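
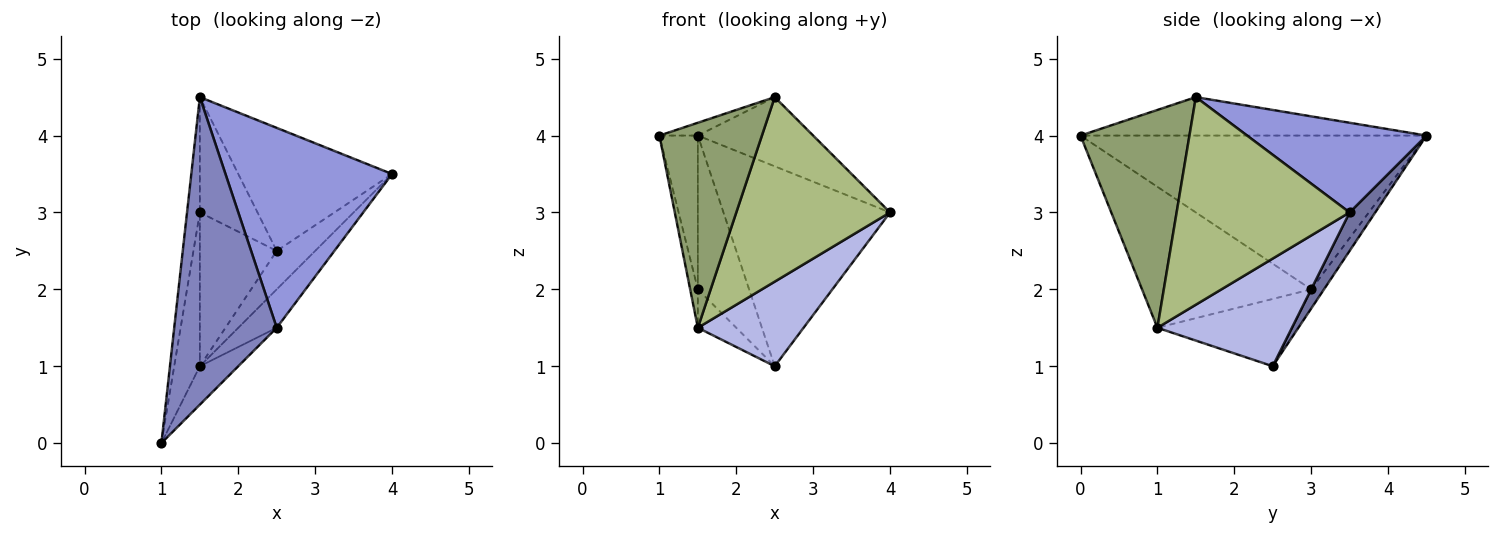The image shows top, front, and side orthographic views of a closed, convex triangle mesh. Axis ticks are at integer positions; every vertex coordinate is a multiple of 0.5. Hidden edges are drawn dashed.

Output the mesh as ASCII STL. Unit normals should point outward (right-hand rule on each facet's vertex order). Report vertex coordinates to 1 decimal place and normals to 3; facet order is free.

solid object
 facet normal 0.130 0.844 -0.520
  outer loop
   vertex 2.5 2.5 1.0
   vertex 1.5 4.5 4.0
   vertex 4.0 3.5 3.0
  endloop
 endfacet
 facet normal -0.351 0.039 0.936
  outer loop
   vertex 2.5 1.5 4.5
   vertex 1.5 4.5 4.0
   vertex 1.0 0.0 4.0
  endloop
 endfacet
 facet normal 0.454 0.292 0.842
  outer loop
   vertex 2.5 1.5 4.5
   vertex 4.0 3.5 3.0
   vertex 1.5 4.5 4.0
  endloop
 endfacet
 facet normal 0.757 -0.595 -0.270
  outer loop
   vertex 1.5 1.0 1.5
   vertex 2.5 2.5 1.0
   vertex 4.0 3.5 3.0
  endloop
 endfacet
 facet normal 0.722 -0.680 -0.127
  outer loop
   vertex 1.5 1.0 1.5
   vertex 2.5 1.5 4.5
   vertex 1.0 0.0 4.0
  endloop
 endfacet
 facet normal 0.740 -0.658 -0.137
  outer loop
   vertex 1.5 1.0 1.5
   vertex 4.0 3.5 3.0
   vertex 2.5 1.5 4.5
  endloop
 endfacet
 facet normal -0.196 0.784 -0.588
  outer loop
   vertex 1.5 3.0 2.0
   vertex 1.5 4.5 4.0
   vertex 2.5 2.5 1.0
  endloop
 endfacet
 facet normal -0.647 0.185 -0.740
  outer loop
   vertex 1.5 3.0 2.0
   vertex 2.5 2.5 1.0
   vertex 1.5 1.0 1.5
  endloop
 endfacet
 facet normal -0.990 0.110 -0.083
  outer loop
   vertex 1.5 3.0 2.0
   vertex 1.0 0.0 4.0
   vertex 1.5 4.5 4.0
  endloop
 endfacet
 facet normal -0.983 0.045 -0.179
  outer loop
   vertex 1.5 3.0 2.0
   vertex 1.5 1.0 1.5
   vertex 1.0 0.0 4.0
  endloop
 endfacet
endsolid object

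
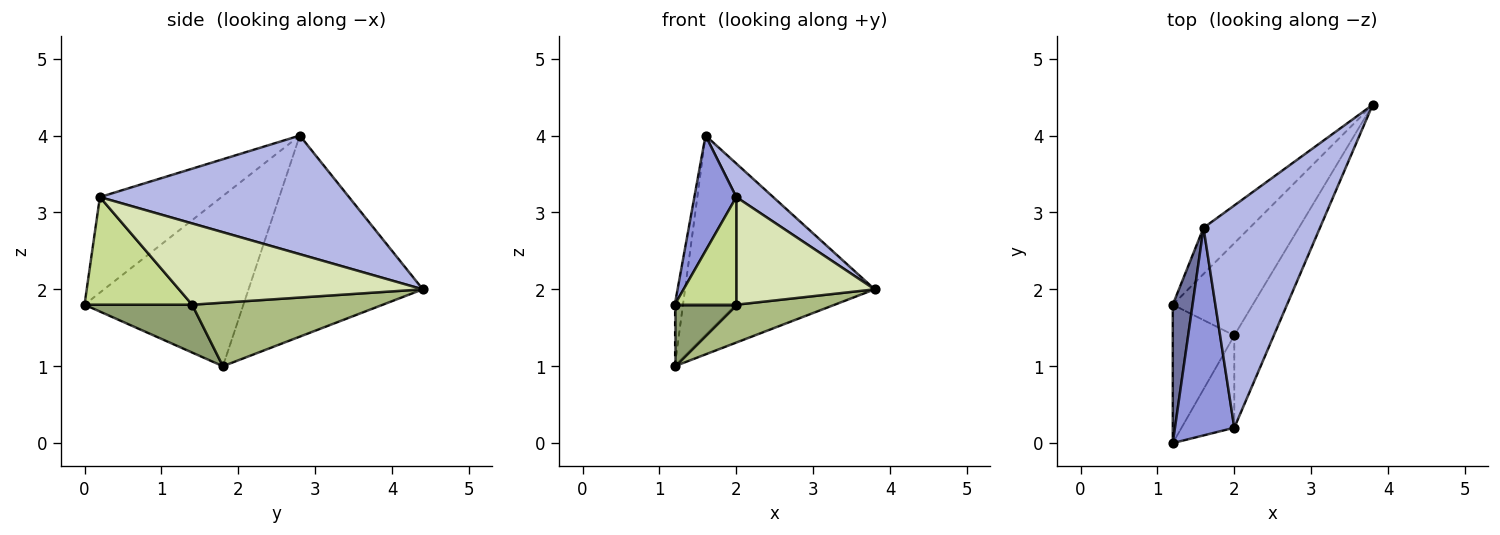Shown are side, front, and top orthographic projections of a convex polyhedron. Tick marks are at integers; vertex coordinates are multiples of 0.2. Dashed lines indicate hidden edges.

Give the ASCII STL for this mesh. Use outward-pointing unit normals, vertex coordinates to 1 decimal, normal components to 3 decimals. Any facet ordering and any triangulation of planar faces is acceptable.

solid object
 facet normal -0.992 0.051 0.115
  outer loop
   vertex 1.2 1.8 1.0
   vertex 1.2 0.0 1.8
   vertex 1.6 2.8 4.0
  endloop
 endfacet
 facet normal -0.669 0.728 -0.153
  outer loop
   vertex 1.2 1.8 1.0
   vertex 1.6 2.8 4.0
   vertex 3.8 4.4 2.0
  endloop
 endfacet
 facet normal -0.815 -0.281 0.506
  outer loop
   vertex 2.0 0.2 3.2
   vertex 1.6 2.8 4.0
   vertex 1.2 0.0 1.8
  endloop
 endfacet
 facet normal 0.710 -0.105 0.697
  outer loop
   vertex 2.0 0.2 3.2
   vertex 3.8 4.4 2.0
   vertex 1.6 2.8 4.0
  endloop
 endfacet
 facet normal 0.579 -0.331 -0.745
  outer loop
   vertex 2.0 1.4 1.8
   vertex 1.2 0.0 1.8
   vertex 1.2 1.8 1.0
  endloop
 endfacet
 facet normal 0.592 -0.306 -0.745
  outer loop
   vertex 2.0 1.4 1.8
   vertex 1.2 1.8 1.0
   vertex 3.8 4.4 2.0
  endloop
 endfacet
 facet normal 0.799 -0.457 -0.391
  outer loop
   vertex 2.0 1.4 1.8
   vertex 2.0 0.2 3.2
   vertex 1.2 0.0 1.8
  endloop
 endfacet
 facet normal 0.801 -0.455 -0.390
  outer loop
   vertex 2.0 1.4 1.8
   vertex 3.8 4.4 2.0
   vertex 2.0 0.2 3.2
  endloop
 endfacet
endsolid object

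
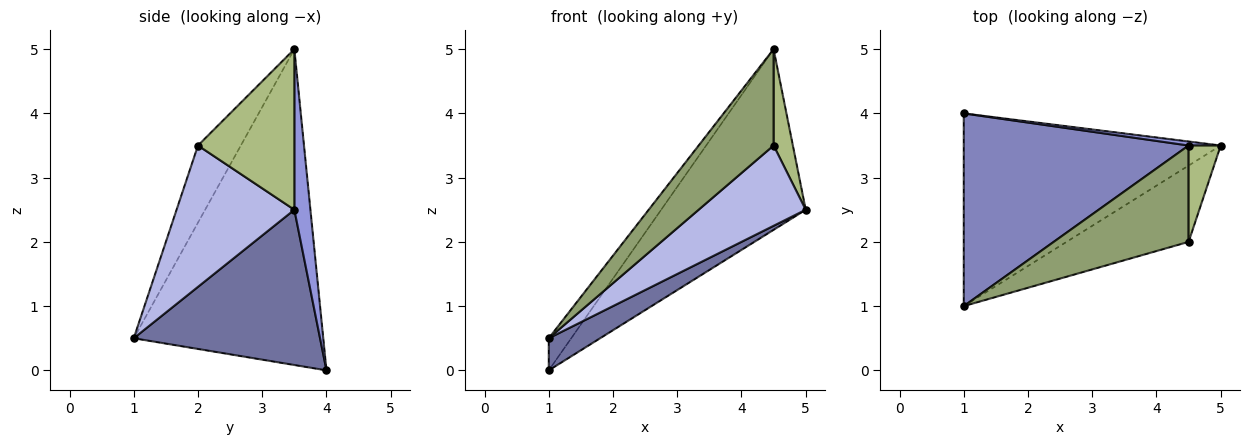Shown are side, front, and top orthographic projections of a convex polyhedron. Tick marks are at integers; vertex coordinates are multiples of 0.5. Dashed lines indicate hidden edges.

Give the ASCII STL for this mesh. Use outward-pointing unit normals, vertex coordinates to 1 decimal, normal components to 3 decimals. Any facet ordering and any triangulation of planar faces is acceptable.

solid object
 facet normal 0.512 -0.141 -0.847
  outer loop
   vertex 1.0 4.0 0.0
   vertex 5.0 3.5 2.5
   vertex 1.0 1.0 0.5
  endloop
 endfacet
 facet normal -0.811 0.096 0.577
  outer loop
   vertex 4.5 3.5 5.0
   vertex 1.0 4.0 0.0
   vertex 1.0 1.0 0.5
  endloop
 endfacet
 facet normal 0.110 0.994 0.022
  outer loop
   vertex 4.5 3.5 5.0
   vertex 5.0 3.5 2.5
   vertex 1.0 4.0 0.0
  endloop
 endfacet
 facet normal 0.624 -0.567 -0.538
  outer loop
   vertex 4.5 2.0 3.5
   vertex 1.0 1.0 0.5
   vertex 5.0 3.5 2.5
  endloop
 endfacet
 facet normal -0.375 -0.656 0.656
  outer loop
   vertex 4.5 2.0 3.5
   vertex 4.5 3.5 5.0
   vertex 1.0 1.0 0.5
  endloop
 endfacet
 facet normal 0.962 -0.192 0.192
  outer loop
   vertex 4.5 2.0 3.5
   vertex 5.0 3.5 2.5
   vertex 4.5 3.5 5.0
  endloop
 endfacet
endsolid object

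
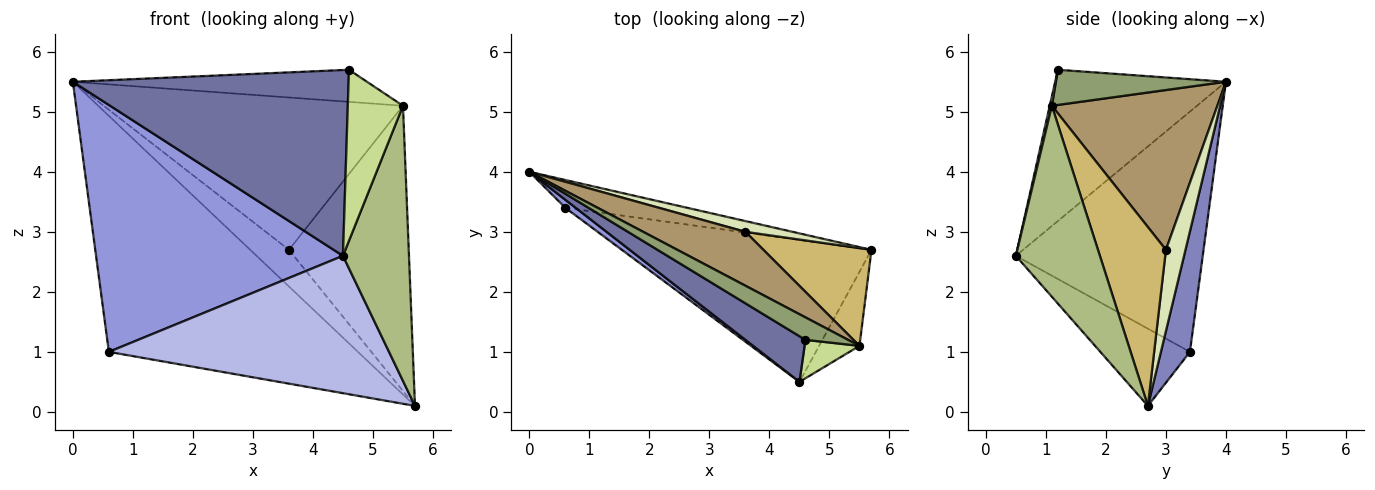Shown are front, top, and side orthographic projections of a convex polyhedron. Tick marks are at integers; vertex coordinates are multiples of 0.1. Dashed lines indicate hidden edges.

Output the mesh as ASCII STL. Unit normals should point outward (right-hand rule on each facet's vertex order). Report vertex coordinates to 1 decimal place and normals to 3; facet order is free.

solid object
 facet normal -0.515 -0.832 0.205
  outer loop
   vertex 4.6 1.2 5.7
   vertex 0.0 4.0 5.5
   vertex 4.5 0.5 2.6
  endloop
 endfacet
 facet normal 0.115 0.987 -0.116
  outer loop
   vertex 0.6 3.4 1.0
   vertex 0.0 4.0 5.5
   vertex 5.7 2.7 0.1
  endloop
 endfacet
 facet normal -0.603 -0.797 0.026
  outer loop
   vertex 0.6 3.4 1.0
   vertex 4.5 0.5 2.6
   vertex 0.0 4.0 5.5
  endloop
 endfacet
 facet normal -0.217 -0.679 -0.702
  outer loop
   vertex 0.6 3.4 1.0
   vertex 5.7 2.7 0.1
   vertex 4.5 0.5 2.6
  endloop
 endfacet
 facet normal 0.428 0.740 0.519
  outer loop
   vertex 5.5 1.1 5.1
   vertex 0.0 4.0 5.5
   vertex 4.6 1.2 5.7
  endloop
 endfacet
 facet normal 0.776 -0.609 -0.164
  outer loop
   vertex 5.5 1.1 5.1
   vertex 4.5 0.5 2.6
   vertex 5.7 2.7 0.1
  endloop
 endfacet
 facet normal 0.038 -0.975 0.219
  outer loop
   vertex 5.5 1.1 5.1
   vertex 4.6 1.2 5.7
   vertex 4.5 0.5 2.6
  endloop
 endfacet
 facet normal 0.437 0.863 0.253
  outer loop
   vertex 3.6 3.0 2.7
   vertex 5.7 2.7 0.1
   vertex 0.0 4.0 5.5
  endloop
 endfacet
 facet normal 0.462 0.836 0.296
  outer loop
   vertex 3.6 3.0 2.7
   vertex 0.0 4.0 5.5
   vertex 5.5 1.1 5.1
  endloop
 endfacet
 facet normal 0.473 0.834 0.286
  outer loop
   vertex 3.6 3.0 2.7
   vertex 5.5 1.1 5.1
   vertex 5.7 2.7 0.1
  endloop
 endfacet
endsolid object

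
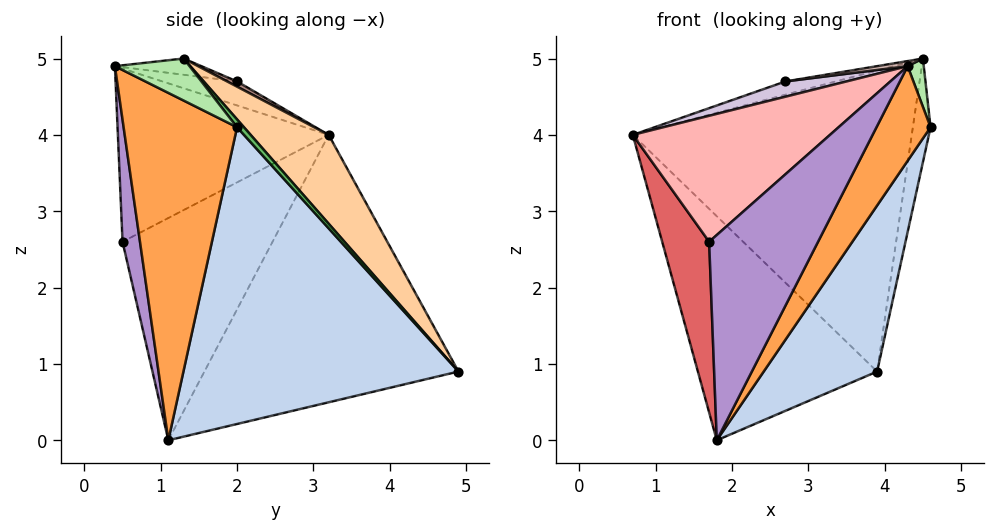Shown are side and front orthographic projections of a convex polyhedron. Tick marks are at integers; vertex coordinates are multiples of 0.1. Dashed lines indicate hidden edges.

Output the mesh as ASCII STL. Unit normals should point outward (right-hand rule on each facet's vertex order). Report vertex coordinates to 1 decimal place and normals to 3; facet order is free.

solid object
 facet normal -0.723 0.510 -0.466
  outer loop
   vertex 1.8 1.1 0.0
   vertex 0.7 3.2 4.0
   vertex 3.9 4.9 0.9
  endloop
 endfacet
 facet normal 0.811 -0.334 -0.480
  outer loop
   vertex 1.8 1.1 0.0
   vertex 3.9 4.9 0.9
   vertex 4.6 2.0 4.1
  endloop
 endfacet
 facet normal 0.800 -0.381 -0.463
  outer loop
   vertex 4.3 0.4 4.9
   vertex 1.8 1.1 0.0
   vertex 4.6 2.0 4.1
  endloop
 endfacet
 facet normal 0.210 0.750 0.628
  outer loop
   vertex 4.5 1.3 5.0
   vertex 3.9 4.9 0.9
   vertex 0.7 3.2 4.0
  endloop
 endfacet
 facet normal 0.288 0.740 0.608
  outer loop
   vertex 4.5 1.3 5.0
   vertex 4.6 2.0 4.1
   vertex 3.9 4.9 0.9
  endloop
 endfacet
 facet normal 0.976 -0.211 -0.055
  outer loop
   vertex 4.5 1.3 5.0
   vertex 4.3 0.4 4.9
   vertex 4.6 2.0 4.1
  endloop
 endfacet
 facet normal -0.949 -0.297 -0.105
  outer loop
   vertex 1.7 0.5 2.6
   vertex 0.7 3.2 4.0
   vertex 1.8 1.1 0.0
  endloop
 endfacet
 facet normal -0.571 -0.535 0.623
  outer loop
   vertex 1.7 0.5 2.6
   vertex 4.3 0.4 4.9
   vertex 0.7 3.2 4.0
  endloop
 endfacet
 facet normal 0.154 -0.964 -0.217
  outer loop
   vertex 1.7 0.5 2.6
   vertex 1.8 1.1 0.0
   vertex 4.3 0.4 4.9
  endloop
 endfacet
 facet normal -0.514 -0.421 0.748
  outer loop
   vertex 2.7 2.0 4.7
   vertex 0.7 3.2 4.0
   vertex 4.3 0.4 4.9
  endloop
 endfacet
 facet normal 0.128 0.650 0.749
  outer loop
   vertex 2.7 2.0 4.7
   vertex 4.5 1.3 5.0
   vertex 0.7 3.2 4.0
  endloop
 endfacet
 facet normal -0.189 -0.067 0.980
  outer loop
   vertex 2.7 2.0 4.7
   vertex 4.3 0.4 4.9
   vertex 4.5 1.3 5.0
  endloop
 endfacet
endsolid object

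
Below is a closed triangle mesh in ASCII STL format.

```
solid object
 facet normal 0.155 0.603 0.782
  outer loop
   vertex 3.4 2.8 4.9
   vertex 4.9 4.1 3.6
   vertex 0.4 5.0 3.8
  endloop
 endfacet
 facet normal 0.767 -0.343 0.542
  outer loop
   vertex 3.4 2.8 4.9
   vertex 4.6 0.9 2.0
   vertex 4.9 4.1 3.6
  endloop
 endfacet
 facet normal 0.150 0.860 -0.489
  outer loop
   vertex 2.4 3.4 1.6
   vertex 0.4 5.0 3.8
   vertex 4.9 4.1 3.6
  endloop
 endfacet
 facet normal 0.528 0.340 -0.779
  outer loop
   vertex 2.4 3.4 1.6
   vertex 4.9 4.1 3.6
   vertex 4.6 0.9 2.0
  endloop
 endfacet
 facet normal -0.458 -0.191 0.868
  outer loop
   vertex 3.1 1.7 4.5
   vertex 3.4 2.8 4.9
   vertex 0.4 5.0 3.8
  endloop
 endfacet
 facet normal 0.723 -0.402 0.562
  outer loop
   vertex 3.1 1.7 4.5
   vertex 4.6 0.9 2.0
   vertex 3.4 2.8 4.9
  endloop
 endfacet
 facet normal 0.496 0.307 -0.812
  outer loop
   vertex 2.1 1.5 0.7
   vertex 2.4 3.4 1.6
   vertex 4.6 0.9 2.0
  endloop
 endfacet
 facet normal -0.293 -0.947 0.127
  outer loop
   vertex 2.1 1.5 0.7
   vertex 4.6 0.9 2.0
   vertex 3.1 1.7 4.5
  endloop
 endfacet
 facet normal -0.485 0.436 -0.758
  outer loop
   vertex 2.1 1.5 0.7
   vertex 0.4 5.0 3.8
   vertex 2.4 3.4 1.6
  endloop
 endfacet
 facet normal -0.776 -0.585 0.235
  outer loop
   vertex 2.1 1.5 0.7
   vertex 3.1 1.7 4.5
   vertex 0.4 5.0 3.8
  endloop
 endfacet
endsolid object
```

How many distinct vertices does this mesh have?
7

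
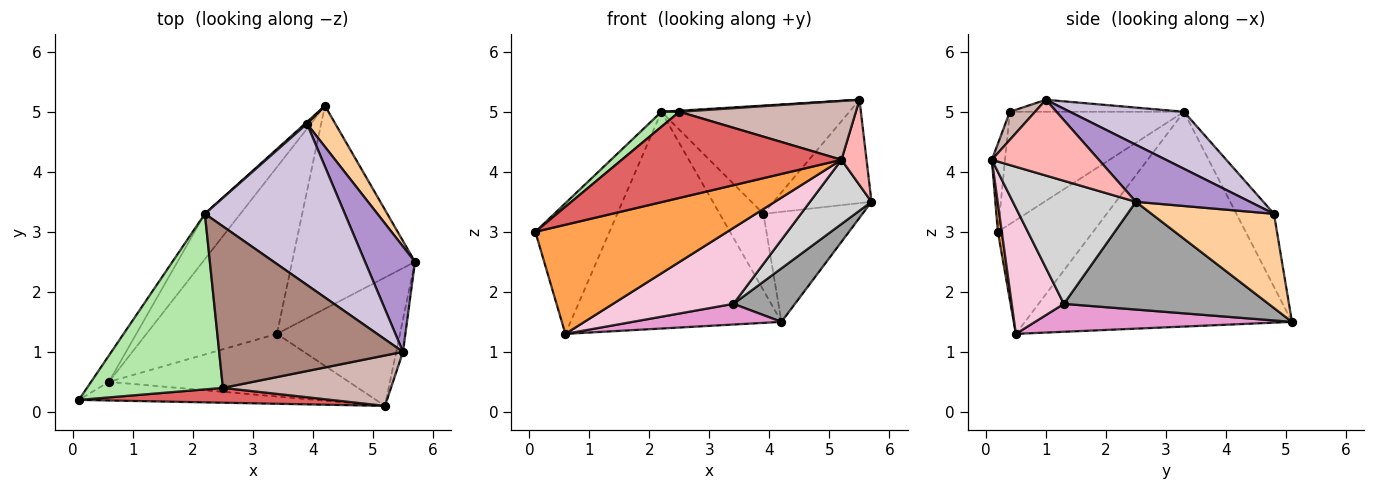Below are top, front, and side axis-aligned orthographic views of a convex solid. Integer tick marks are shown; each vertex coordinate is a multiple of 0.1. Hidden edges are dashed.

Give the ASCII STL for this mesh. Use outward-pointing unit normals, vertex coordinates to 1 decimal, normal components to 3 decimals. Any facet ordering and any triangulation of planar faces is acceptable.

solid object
 facet normal -0.783 0.610 -0.123
  outer loop
   vertex 2.2 3.3 5.0
   vertex 0.6 0.5 1.3
   vertex 0.1 0.2 3.0
  endloop
 endfacet
 facet normal -0.778 0.615 -0.129
  outer loop
   vertex 2.2 3.3 5.0
   vertex 4.2 5.1 1.5
   vertex 0.6 0.5 1.3
  endloop
 endfacet
 facet normal 0.020 -0.986 -0.168
  outer loop
   vertex 5.2 0.1 4.2
   vertex 0.1 0.2 3.0
   vertex 0.6 0.5 1.3
  endloop
 endfacet
 facet normal 0.757 0.612 0.228
  outer loop
   vertex 3.9 4.8 3.3
   vertex 5.7 2.5 3.5
   vertex 4.2 5.1 1.5
  endloop
 endfacet
 facet normal -0.651 0.759 0.018
  outer loop
   vertex 3.9 4.8 3.3
   vertex 4.2 5.1 1.5
   vertex 2.2 3.3 5.0
  endloop
 endfacet
 facet normal -0.636 -0.066 0.769
  outer loop
   vertex 2.5 0.4 5.0
   vertex 2.2 3.3 5.0
   vertex 0.1 0.2 3.0
  endloop
 endfacet
 facet normal -0.059 -0.984 0.169
  outer loop
   vertex 2.5 0.4 5.0
   vertex 0.1 0.2 3.0
   vertex 5.2 0.1 4.2
  endloop
 endfacet
 facet normal 0.970 -0.227 -0.086
  outer loop
   vertex 5.5 1.0 5.2
   vertex 5.2 0.1 4.2
   vertex 5.7 2.5 3.5
  endloop
 endfacet
 facet normal 0.632 0.543 0.553
  outer loop
   vertex 5.5 1.0 5.2
   vertex 5.7 2.5 3.5
   vertex 3.9 4.8 3.3
  endloop
 endfacet
 facet normal 0.320 0.528 0.786
  outer loop
   vertex 5.5 1.0 5.2
   vertex 3.9 4.8 3.3
   vertex 2.2 3.3 5.0
  endloop
 endfacet
 facet normal -0.065 -0.007 0.998
  outer loop
   vertex 5.5 1.0 5.2
   vertex 2.2 3.3 5.0
   vertex 2.5 0.4 5.0
  endloop
 endfacet
 facet normal 0.108 -0.755 0.647
  outer loop
   vertex 5.5 1.0 5.2
   vertex 2.5 0.4 5.0
   vertex 5.2 0.1 4.2
  endloop
 endfacet
 facet normal 0.208 -0.120 -0.971
  outer loop
   vertex 3.4 1.3 1.8
   vertex 0.6 0.5 1.3
   vertex 4.2 5.1 1.5
  endloop
 endfacet
 facet normal 0.317 -0.732 -0.603
  outer loop
   vertex 3.4 1.3 1.8
   vertex 5.2 0.1 4.2
   vertex 0.6 0.5 1.3
  endloop
 endfacet
 facet normal 0.647 -0.194 -0.738
  outer loop
   vertex 3.4 1.3 1.8
   vertex 4.2 5.1 1.5
   vertex 5.7 2.5 3.5
  endloop
 endfacet
 facet normal 0.667 -0.333 -0.667
  outer loop
   vertex 3.4 1.3 1.8
   vertex 5.7 2.5 3.5
   vertex 5.2 0.1 4.2
  endloop
 endfacet
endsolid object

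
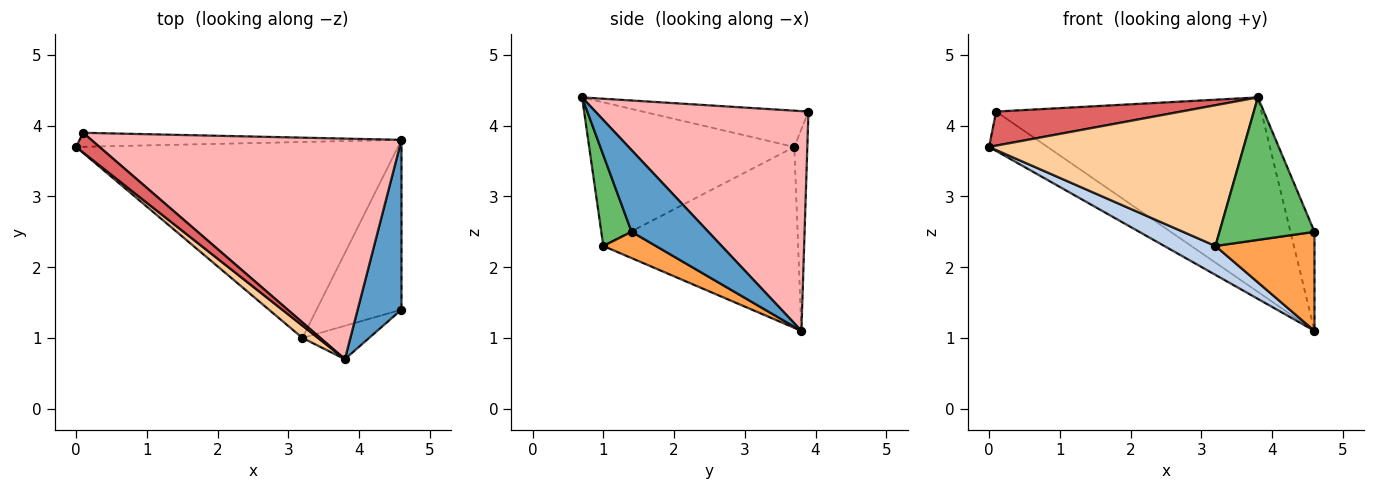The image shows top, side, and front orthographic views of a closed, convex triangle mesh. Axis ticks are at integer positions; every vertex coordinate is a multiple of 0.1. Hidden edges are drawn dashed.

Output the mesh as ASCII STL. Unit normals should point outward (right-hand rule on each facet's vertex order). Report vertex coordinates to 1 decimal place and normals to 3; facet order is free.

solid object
 facet normal 0.850 0.266 0.456
  outer loop
   vertex 3.8 0.7 4.4
   vertex 4.6 1.4 2.5
   vertex 4.6 3.8 1.1
  endloop
 endfacet
 facet normal -0.486 -0.128 -0.865
  outer loop
   vertex 3.2 1.0 2.3
   vertex 0.0 3.7 3.7
   vertex 4.6 3.8 1.1
  endloop
 endfacet
 facet normal 0.258 -0.487 -0.834
  outer loop
   vertex 3.2 1.0 2.3
   vertex 4.6 3.8 1.1
   vertex 4.6 1.4 2.5
  endloop
 endfacet
 facet normal -0.626 -0.777 0.068
  outer loop
   vertex 3.2 1.0 2.3
   vertex 3.8 0.7 4.4
   vertex 0.0 3.7 3.7
  endloop
 endfacet
 facet normal 0.297 -0.930 -0.218
  outer loop
   vertex 3.2 1.0 2.3
   vertex 4.6 1.4 2.5
   vertex 3.8 0.7 4.4
  endloop
 endfacet
 facet normal -0.205 0.922 -0.328
  outer loop
   vertex 0.1 3.9 4.2
   vertex 4.6 3.8 1.1
   vertex 0.0 3.7 3.7
  endloop
 endfacet
 facet normal -0.613 -0.684 0.396
  outer loop
   vertex 0.1 3.9 4.2
   vertex 0.0 3.7 3.7
   vertex 3.8 0.7 4.4
  endloop
 endfacet
 facet normal 0.469 0.584 0.662
  outer loop
   vertex 0.1 3.9 4.2
   vertex 3.8 0.7 4.4
   vertex 4.6 3.8 1.1
  endloop
 endfacet
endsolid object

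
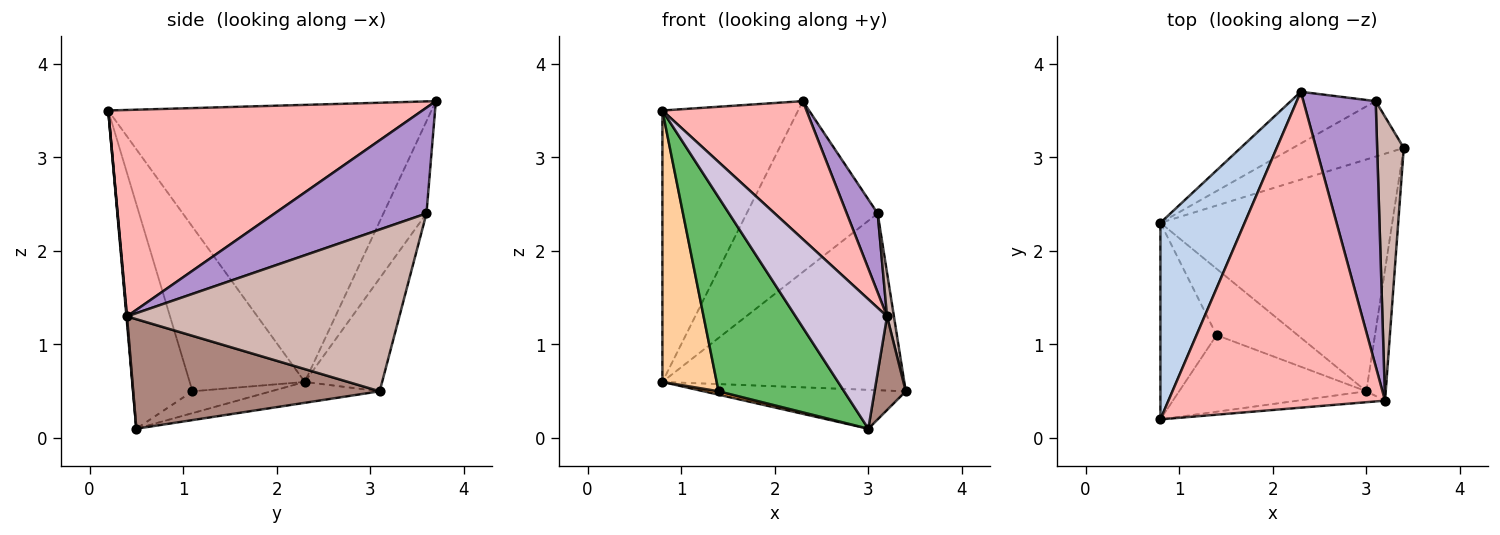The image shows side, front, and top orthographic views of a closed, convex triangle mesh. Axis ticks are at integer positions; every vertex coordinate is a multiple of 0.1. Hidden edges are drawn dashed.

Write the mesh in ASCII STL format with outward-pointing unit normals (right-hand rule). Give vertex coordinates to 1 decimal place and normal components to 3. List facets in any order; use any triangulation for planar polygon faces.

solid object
 facet normal -0.088 0.165 -0.982
  outer loop
   vertex 3.0 0.5 0.1
   vertex 0.8 2.3 0.6
   vertex 3.4 3.1 0.5
  endloop
 endfacet
 facet normal -0.888 0.373 0.270
  outer loop
   vertex 2.3 3.7 3.6
   vertex 0.8 2.3 0.6
   vertex 0.8 0.2 3.5
  endloop
 endfacet
 facet normal -0.260 -0.049 -0.964
  outer loop
   vertex 1.4 1.1 0.5
   vertex 0.8 2.3 0.6
   vertex 3.0 0.5 0.1
  endloop
 endfacet
 facet normal -0.864 -0.408 -0.295
  outer loop
   vertex 1.4 1.1 0.5
   vertex 0.8 0.2 3.5
   vertex 0.8 2.3 0.6
  endloop
 endfacet
 facet normal -0.403 -0.851 -0.336
  outer loop
   vertex 1.4 1.1 0.5
   vertex 3.0 0.5 0.1
   vertex 0.8 0.2 3.5
  endloop
 endfacet
 facet normal -0.292 0.913 -0.286
  outer loop
   vertex 3.1 3.6 2.4
   vertex 3.4 3.1 0.5
   vertex 0.8 2.3 0.6
  endloop
 endfacet
 facet normal -0.300 0.913 -0.276
  outer loop
   vertex 3.1 3.6 2.4
   vertex 0.8 2.3 0.6
   vertex 2.3 3.7 3.6
  endloop
 endfacet
 facet normal 0.658 -0.302 0.690
  outer loop
   vertex 3.2 0.4 1.3
   vertex 2.3 3.7 3.6
   vertex 0.8 0.2 3.5
  endloop
 endfacet
 facet normal 0.814 -0.166 0.557
  outer loop
   vertex 3.2 0.4 1.3
   vertex 3.1 3.6 2.4
   vertex 2.3 3.7 3.6
  endloop
 endfacet
 facet normal 0.006 -0.996 -0.084
  outer loop
   vertex 3.2 0.4 1.3
   vertex 0.8 0.2 3.5
   vertex 3.0 0.5 0.1
  endloop
 endfacet
 facet normal 0.977 -0.124 -0.173
  outer loop
   vertex 3.2 0.4 1.3
   vertex 3.0 0.5 0.1
   vertex 3.4 3.1 0.5
  endloop
 endfacet
 facet normal 0.986 -0.025 0.162
  outer loop
   vertex 3.2 0.4 1.3
   vertex 3.4 3.1 0.5
   vertex 3.1 3.6 2.4
  endloop
 endfacet
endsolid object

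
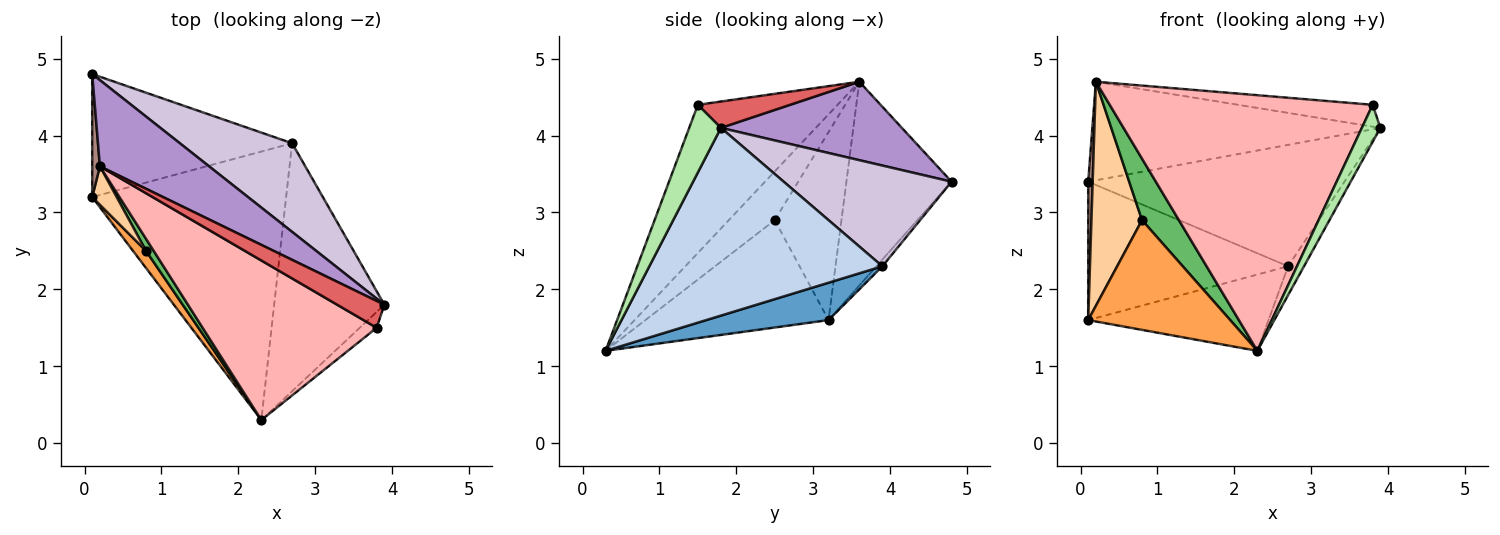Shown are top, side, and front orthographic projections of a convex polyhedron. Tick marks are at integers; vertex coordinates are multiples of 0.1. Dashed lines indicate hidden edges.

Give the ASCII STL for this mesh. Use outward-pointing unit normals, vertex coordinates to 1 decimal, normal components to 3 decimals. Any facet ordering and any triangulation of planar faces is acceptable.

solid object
 facet normal 0.182 0.269 -0.946
  outer loop
   vertex 2.7 3.9 2.3
   vertex 2.3 0.3 1.2
   vertex 0.1 3.2 1.6
  endloop
 endfacet
 facet normal 0.861 0.059 -0.505
  outer loop
   vertex 2.7 3.9 2.3
   vertex 3.9 1.8 4.1
   vertex 2.3 0.3 1.2
  endloop
 endfacet
 facet normal -0.787 -0.610 0.095
  outer loop
   vertex 0.8 2.5 2.9
   vertex 0.1 3.2 1.6
   vertex 2.3 0.3 1.2
  endloop
 endfacet
 facet normal -0.793 -0.601 0.103
  outer loop
   vertex 0.8 2.5 2.9
   vertex 0.2 3.6 4.7
   vertex 0.1 3.2 1.6
  endloop
 endfacet
 facet normal -0.774 -0.622 0.122
  outer loop
   vertex 0.8 2.5 2.9
   vertex 2.3 0.3 1.2
   vertex 0.2 3.6 4.7
  endloop
 endfacet
 facet normal 0.844 -0.493 -0.211
  outer loop
   vertex 3.8 1.5 4.4
   vertex 2.3 0.3 1.2
   vertex 3.9 1.8 4.1
  endloop
 endfacet
 facet normal 0.397 0.579 0.712
  outer loop
   vertex 3.8 1.5 4.4
   vertex 3.9 1.8 4.1
   vertex 0.2 3.6 4.7
  endloop
 endfacet
 facet normal -0.411 -0.773 0.483
  outer loop
   vertex 3.8 1.5 4.4
   vertex 0.2 3.6 4.7
   vertex 2.3 0.3 1.2
  endloop
 endfacet
 facet normal 0.428 0.680 0.595
  outer loop
   vertex 0.1 4.8 3.4
   vertex 0.2 3.6 4.7
   vertex 3.9 1.8 4.1
  endloop
 endfacet
 facet normal 0.468 0.714 0.521
  outer loop
   vertex 0.1 4.8 3.4
   vertex 3.9 1.8 4.1
   vertex 2.7 3.9 2.3
  endloop
 endfacet
 facet normal -0.998 -0.042 0.038
  outer loop
   vertex 0.1 4.8 3.4
   vertex 0.1 3.2 1.6
   vertex 0.2 3.6 4.7
  endloop
 endfacet
 facet normal -0.022 0.747 -0.664
  outer loop
   vertex 0.1 4.8 3.4
   vertex 2.7 3.9 2.3
   vertex 0.1 3.2 1.6
  endloop
 endfacet
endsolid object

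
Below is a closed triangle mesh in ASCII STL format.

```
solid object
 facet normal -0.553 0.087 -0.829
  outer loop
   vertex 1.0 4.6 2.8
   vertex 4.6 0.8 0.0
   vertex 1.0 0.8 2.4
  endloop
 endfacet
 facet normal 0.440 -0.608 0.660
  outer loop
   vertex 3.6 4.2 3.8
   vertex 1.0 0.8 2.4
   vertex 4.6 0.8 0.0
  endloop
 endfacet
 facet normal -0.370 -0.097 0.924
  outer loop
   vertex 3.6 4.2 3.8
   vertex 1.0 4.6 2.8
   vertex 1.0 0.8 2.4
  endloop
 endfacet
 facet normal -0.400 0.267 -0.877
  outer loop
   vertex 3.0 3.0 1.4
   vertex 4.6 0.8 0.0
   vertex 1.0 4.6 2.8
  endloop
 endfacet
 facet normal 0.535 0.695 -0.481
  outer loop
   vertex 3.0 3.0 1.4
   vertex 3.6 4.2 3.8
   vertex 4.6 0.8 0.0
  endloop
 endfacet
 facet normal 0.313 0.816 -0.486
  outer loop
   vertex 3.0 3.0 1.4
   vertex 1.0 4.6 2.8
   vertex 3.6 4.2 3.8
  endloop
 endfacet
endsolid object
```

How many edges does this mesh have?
9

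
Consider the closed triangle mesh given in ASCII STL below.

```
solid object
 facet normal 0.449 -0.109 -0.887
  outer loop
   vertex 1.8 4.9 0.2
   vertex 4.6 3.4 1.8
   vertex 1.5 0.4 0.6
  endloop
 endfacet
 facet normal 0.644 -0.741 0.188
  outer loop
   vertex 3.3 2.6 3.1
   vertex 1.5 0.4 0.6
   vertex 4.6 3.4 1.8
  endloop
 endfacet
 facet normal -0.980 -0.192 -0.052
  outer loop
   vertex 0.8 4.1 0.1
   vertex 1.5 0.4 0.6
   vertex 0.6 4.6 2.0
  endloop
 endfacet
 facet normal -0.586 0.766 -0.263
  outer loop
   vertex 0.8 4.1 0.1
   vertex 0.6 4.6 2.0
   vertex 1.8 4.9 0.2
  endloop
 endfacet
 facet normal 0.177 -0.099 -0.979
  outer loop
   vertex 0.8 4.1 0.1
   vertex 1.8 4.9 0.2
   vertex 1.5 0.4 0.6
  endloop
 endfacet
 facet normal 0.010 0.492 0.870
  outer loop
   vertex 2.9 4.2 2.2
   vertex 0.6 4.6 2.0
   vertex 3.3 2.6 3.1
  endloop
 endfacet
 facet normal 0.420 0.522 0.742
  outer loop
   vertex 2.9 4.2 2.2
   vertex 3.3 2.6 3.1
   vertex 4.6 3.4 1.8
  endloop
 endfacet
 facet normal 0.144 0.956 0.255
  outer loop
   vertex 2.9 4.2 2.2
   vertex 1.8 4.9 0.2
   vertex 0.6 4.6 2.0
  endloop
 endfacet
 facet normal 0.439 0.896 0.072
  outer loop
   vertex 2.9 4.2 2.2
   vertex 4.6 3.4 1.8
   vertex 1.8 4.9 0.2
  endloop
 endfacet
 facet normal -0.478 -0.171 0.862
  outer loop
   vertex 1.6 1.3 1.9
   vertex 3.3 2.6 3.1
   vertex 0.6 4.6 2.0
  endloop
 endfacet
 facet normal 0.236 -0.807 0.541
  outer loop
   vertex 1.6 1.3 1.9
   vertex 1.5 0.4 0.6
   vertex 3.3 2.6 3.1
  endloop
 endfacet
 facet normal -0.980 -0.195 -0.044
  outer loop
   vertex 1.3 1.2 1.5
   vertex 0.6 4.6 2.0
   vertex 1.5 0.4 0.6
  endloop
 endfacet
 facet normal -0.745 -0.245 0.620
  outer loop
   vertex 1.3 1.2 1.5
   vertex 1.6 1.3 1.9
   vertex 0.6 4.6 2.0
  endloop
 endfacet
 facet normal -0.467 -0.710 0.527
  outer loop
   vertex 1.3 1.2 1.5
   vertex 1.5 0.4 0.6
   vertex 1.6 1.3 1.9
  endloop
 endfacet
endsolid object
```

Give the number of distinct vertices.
9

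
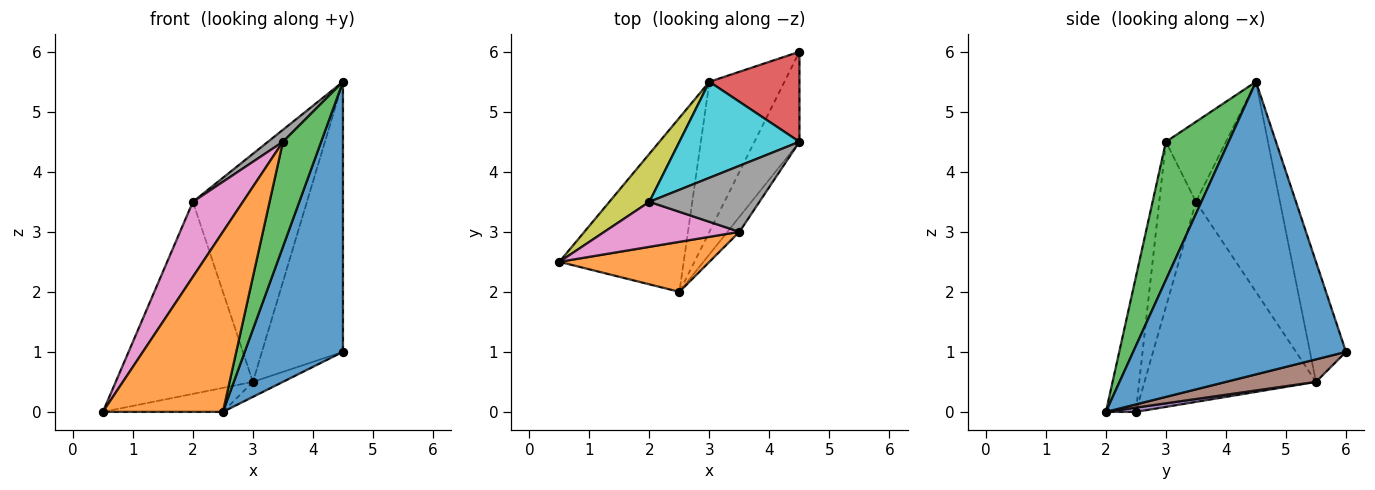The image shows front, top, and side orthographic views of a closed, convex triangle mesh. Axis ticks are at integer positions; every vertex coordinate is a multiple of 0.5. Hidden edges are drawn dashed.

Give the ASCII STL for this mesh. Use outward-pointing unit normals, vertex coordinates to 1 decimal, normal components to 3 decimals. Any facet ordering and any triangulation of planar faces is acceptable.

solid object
 facet normal 0.899 -0.415 -0.138
  outer loop
   vertex 4.5 6.0 1.0
   vertex 4.5 4.5 5.5
   vertex 2.5 2.0 0.0
  endloop
 endfacet
 facet normal -0.234 -0.937 0.260
  outer loop
   vertex 3.5 3.0 4.5
   vertex 0.5 2.5 0.0
   vertex 2.5 2.0 0.0
  endloop
 endfacet
 facet normal 0.852 -0.519 -0.074
  outer loop
   vertex 3.5 3.0 4.5
   vertex 2.5 2.0 0.0
   vertex 4.5 4.5 5.5
  endloop
 endfacet
 facet normal -0.389 0.874 0.291
  outer loop
   vertex 3.0 5.5 0.5
   vertex 4.5 4.5 5.5
   vertex 4.5 6.0 1.0
  endloop
 endfacet
 facet normal 0.034 0.137 -0.990
  outer loop
   vertex 3.0 5.5 0.5
   vertex 2.5 2.0 0.0
   vertex 0.5 2.5 0.0
  endloop
 endfacet
 facet normal 0.286 0.095 -0.953
  outer loop
   vertex 3.0 5.5 0.5
   vertex 4.5 6.0 1.0
   vertex 2.5 2.0 0.0
  endloop
 endfacet
 facet normal -0.532 -0.726 0.436
  outer loop
   vertex 2.0 3.5 3.5
   vertex 0.5 2.5 0.0
   vertex 3.5 3.0 4.5
  endloop
 endfacet
 facet normal -0.582 -0.145 0.800
  outer loop
   vertex 2.0 3.5 3.5
   vertex 3.5 3.0 4.5
   vertex 4.5 4.5 5.5
  endloop
 endfacet
 facet normal -0.772 0.617 0.154
  outer loop
   vertex 2.0 3.5 3.5
   vertex 3.0 5.5 0.5
   vertex 0.5 2.5 0.0
  endloop
 endfacet
 facet normal -0.562 0.762 0.321
  outer loop
   vertex 2.0 3.5 3.5
   vertex 4.5 4.5 5.5
   vertex 3.0 5.5 0.5
  endloop
 endfacet
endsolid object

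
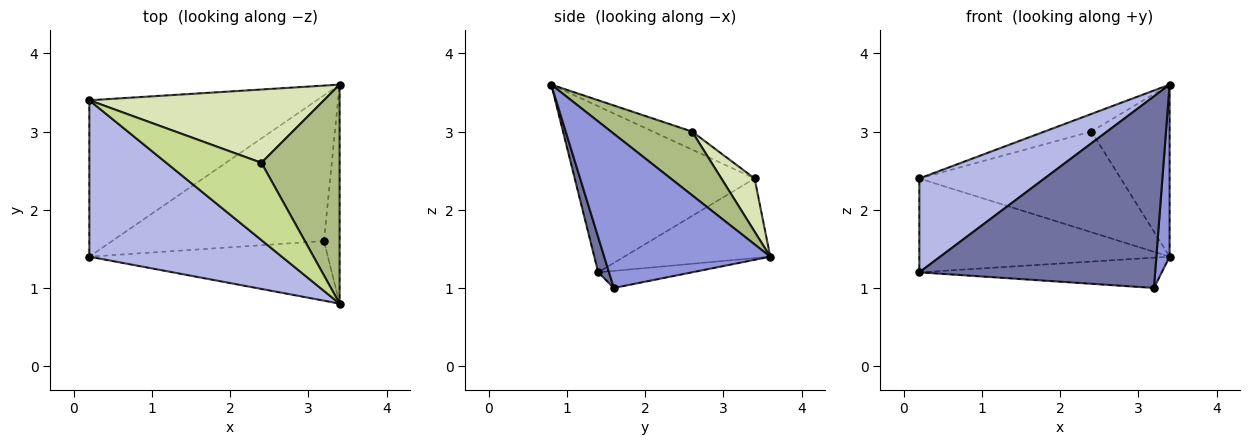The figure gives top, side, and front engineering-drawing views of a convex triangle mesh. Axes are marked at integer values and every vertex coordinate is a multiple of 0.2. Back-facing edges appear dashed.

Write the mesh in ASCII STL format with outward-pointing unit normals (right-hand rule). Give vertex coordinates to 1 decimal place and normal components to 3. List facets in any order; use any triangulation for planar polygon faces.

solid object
 facet normal 0.044 -0.954 -0.297
  outer loop
   vertex 3.2 1.6 1.0
   vertex 3.4 0.8 3.6
   vertex 0.2 1.4 1.2
  endloop
 endfacet
 facet normal -0.079 0.203 -0.976
  outer loop
   vertex 3.2 1.6 1.0
   vertex 0.2 1.4 1.2
   vertex 3.4 3.6 1.4
  endloop
 endfacet
 facet normal 0.992 -0.079 -0.101
  outer loop
   vertex 3.2 1.6 1.0
   vertex 3.4 3.6 1.4
   vertex 3.4 0.8 3.6
  endloop
 endfacet
 facet normal -0.595 -0.414 0.689
  outer loop
   vertex 0.2 3.4 2.4
   vertex 0.2 1.4 1.2
   vertex 3.4 0.8 3.6
  endloop
 endfacet
 facet normal -0.287 0.493 -0.821
  outer loop
   vertex 0.2 3.4 2.4
   vertex 3.4 3.6 1.4
   vertex 0.2 1.4 1.2
  endloop
 endfacet
 facet normal 0.539 0.520 0.662
  outer loop
   vertex 2.4 2.6 3.0
   vertex 3.4 0.8 3.6
   vertex 3.4 3.6 1.4
  endloop
 endfacet
 facet normal -0.182 0.218 0.959
  outer loop
   vertex 2.4 2.6 3.0
   vertex 0.2 3.4 2.4
   vertex 3.4 0.8 3.6
  endloop
 endfacet
 facet normal 0.132 0.801 0.583
  outer loop
   vertex 2.4 2.6 3.0
   vertex 3.4 3.6 1.4
   vertex 0.2 3.4 2.4
  endloop
 endfacet
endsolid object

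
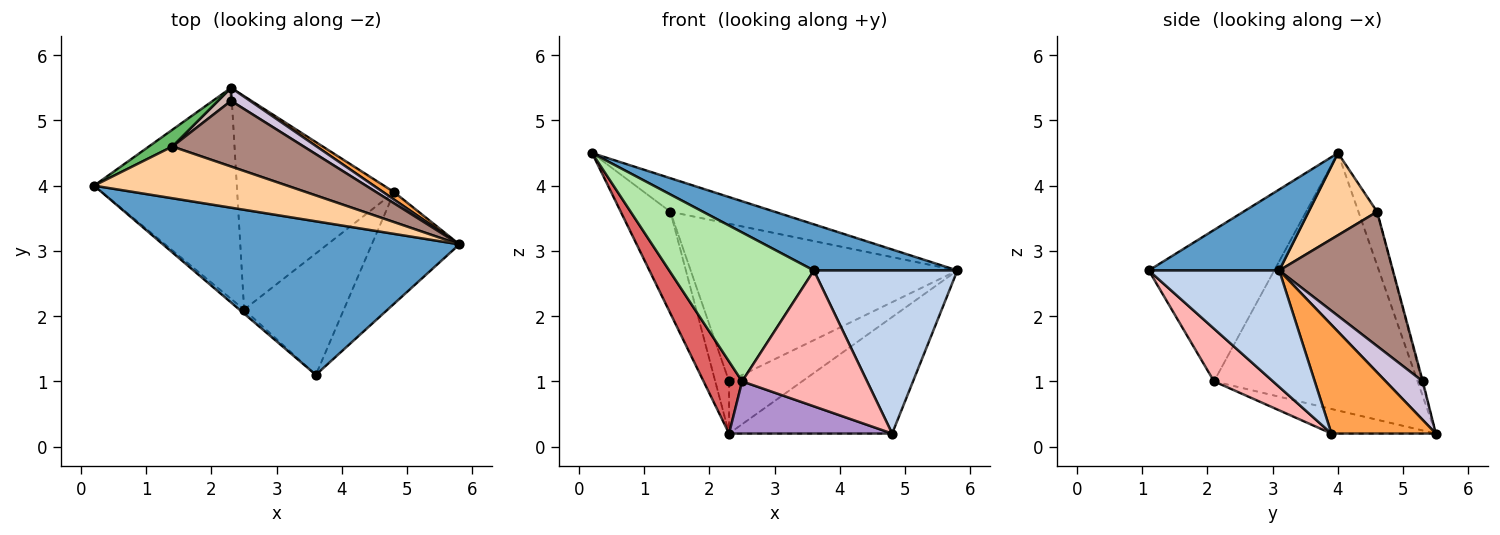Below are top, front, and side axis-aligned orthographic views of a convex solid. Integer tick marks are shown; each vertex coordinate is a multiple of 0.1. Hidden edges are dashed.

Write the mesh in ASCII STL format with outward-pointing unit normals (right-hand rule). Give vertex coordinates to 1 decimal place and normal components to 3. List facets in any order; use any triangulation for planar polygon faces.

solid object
 facet normal 0.253 -0.278 0.927
  outer loop
   vertex 3.6 1.1 2.7
   vertex 5.8 3.1 2.7
   vertex 0.2 4.0 4.5
  endloop
 endfacet
 facet normal 0.600 -0.660 -0.451
  outer loop
   vertex 4.8 3.9 0.2
   vertex 5.8 3.1 2.7
   vertex 3.6 1.1 2.7
  endloop
 endfacet
 facet normal 0.538 0.841 0.054
  outer loop
   vertex 4.8 3.9 0.2
   vertex 2.3 5.5 0.2
   vertex 5.8 3.1 2.7
  endloop
 endfacet
 facet normal 0.336 0.512 0.790
  outer loop
   vertex 1.4 4.6 3.6
   vertex 0.2 4.0 4.5
   vertex 5.8 3.1 2.7
  endloop
 endfacet
 facet normal -0.348 0.925 0.153
  outer loop
   vertex 1.4 4.6 3.6
   vertex 2.3 5.5 0.2
   vertex 0.2 4.0 4.5
  endloop
 endfacet
 facet normal -0.655 -0.755 -0.020
  outer loop
   vertex 2.5 2.1 1.0
   vertex 3.6 1.1 2.7
   vertex 0.2 4.0 4.5
  endloop
 endfacet
 facet normal -0.863 -0.163 -0.478
  outer loop
   vertex 2.5 2.1 1.0
   vertex 0.2 4.0 4.5
   vertex 2.3 5.5 0.2
  endloop
 endfacet
 facet normal 0.332 -0.703 -0.629
  outer loop
   vertex 2.5 2.1 1.0
   vertex 4.8 3.9 0.2
   vertex 3.6 1.1 2.7
  endloop
 endfacet
 facet normal -0.150 -0.235 -0.960
  outer loop
   vertex 2.5 2.1 1.0
   vertex 2.3 5.5 0.2
   vertex 4.8 3.9 0.2
  endloop
 endfacet
 facet normal 0.441 0.870 0.218
  outer loop
   vertex 2.3 5.3 1.0
   vertex 5.8 3.1 2.7
   vertex 2.3 5.5 0.2
  endloop
 endfacet
 facet normal 0.366 0.859 0.358
  outer loop
   vertex 2.3 5.3 1.0
   vertex 1.4 4.6 3.6
   vertex 5.8 3.1 2.7
  endloop
 endfacet
 facet normal -0.054 0.969 0.242
  outer loop
   vertex 2.3 5.3 1.0
   vertex 2.3 5.5 0.2
   vertex 1.4 4.6 3.6
  endloop
 endfacet
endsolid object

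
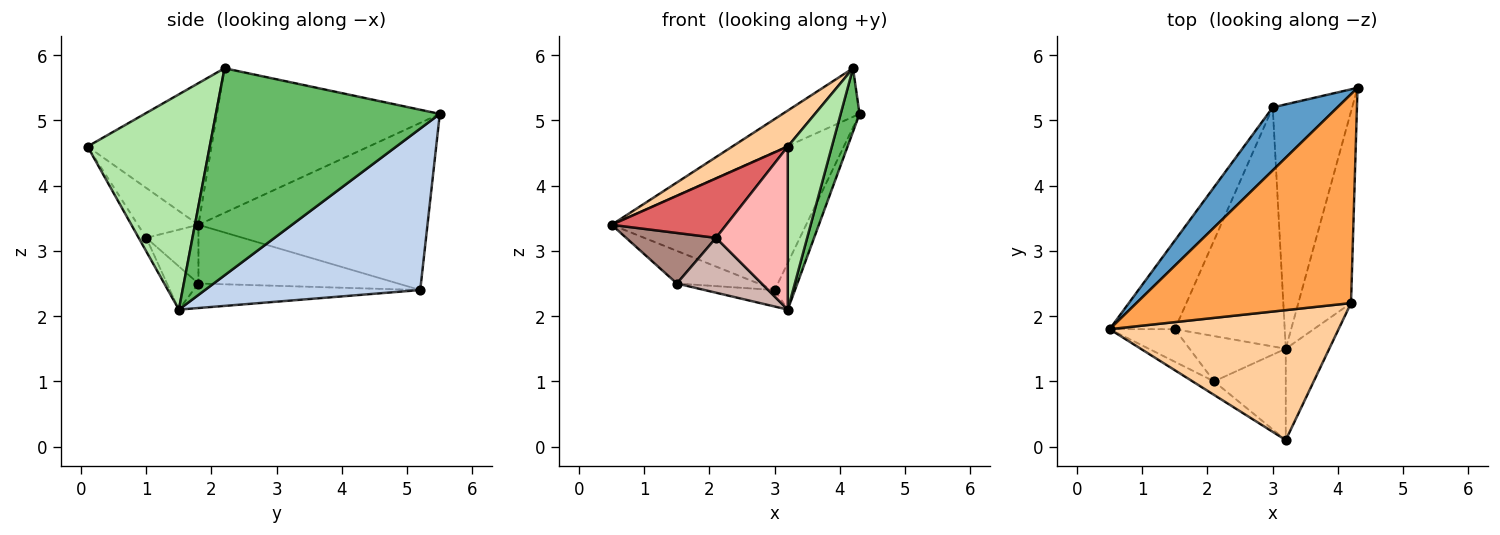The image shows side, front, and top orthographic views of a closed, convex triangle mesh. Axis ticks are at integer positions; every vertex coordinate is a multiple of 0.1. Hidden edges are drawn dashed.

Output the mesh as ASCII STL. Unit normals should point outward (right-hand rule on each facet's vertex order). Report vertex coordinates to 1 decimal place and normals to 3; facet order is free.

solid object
 facet normal -0.731 0.621 0.283
  outer loop
   vertex 3.0 5.2 2.4
   vertex 0.5 1.8 3.4
   vertex 4.3 5.5 5.1
  endloop
 endfacet
 facet normal 0.894 0.084 -0.440
  outer loop
   vertex 3.0 5.2 2.4
   vertex 4.3 5.5 5.1
   vertex 3.2 1.5 2.1
  endloop
 endfacet
 facet normal -0.549 0.189 0.814
  outer loop
   vertex 4.2 2.2 5.8
   vertex 4.3 5.5 5.1
   vertex 0.5 1.8 3.4
  endloop
 endfacet
 facet normal -0.512 -0.229 0.828
  outer loop
   vertex 4.2 2.2 5.8
   vertex 0.5 1.8 3.4
   vertex 3.2 0.1 4.6
  endloop
 endfacet
 facet normal 0.966 -0.081 -0.246
  outer loop
   vertex 4.2 2.2 5.8
   vertex 3.2 1.5 2.1
   vertex 4.3 5.5 5.1
  endloop
 endfacet
 facet normal 0.924 -0.333 -0.187
  outer loop
   vertex 4.2 2.2 5.8
   vertex 3.2 0.1 4.6
   vertex 3.2 1.5 2.1
  endloop
 endfacet
 facet normal -0.458 -0.867 -0.197
  outer loop
   vertex 2.1 1.0 3.2
   vertex 3.2 0.1 4.6
   vertex 0.5 1.8 3.4
  endloop
 endfacet
 facet normal -0.092 -0.869 -0.487
  outer loop
   vertex 2.1 1.0 3.2
   vertex 3.2 1.5 2.1
   vertex 3.2 0.1 4.6
  endloop
 endfacet
 facet normal -0.645 0.264 -0.717
  outer loop
   vertex 1.5 1.8 2.5
   vertex 0.5 1.8 3.4
   vertex 3.0 5.2 2.4
  endloop
 endfacet
 facet normal -0.217 0.067 -0.974
  outer loop
   vertex 1.5 1.8 2.5
   vertex 3.0 5.2 2.4
   vertex 3.2 1.5 2.1
  endloop
 endfacet
 facet normal -0.439 -0.755 -0.487
  outer loop
   vertex 1.5 1.8 2.5
   vertex 2.1 1.0 3.2
   vertex 0.5 1.8 3.4
  endloop
 endfacet
 facet normal -0.275 -0.742 -0.612
  outer loop
   vertex 1.5 1.8 2.5
   vertex 3.2 1.5 2.1
   vertex 2.1 1.0 3.2
  endloop
 endfacet
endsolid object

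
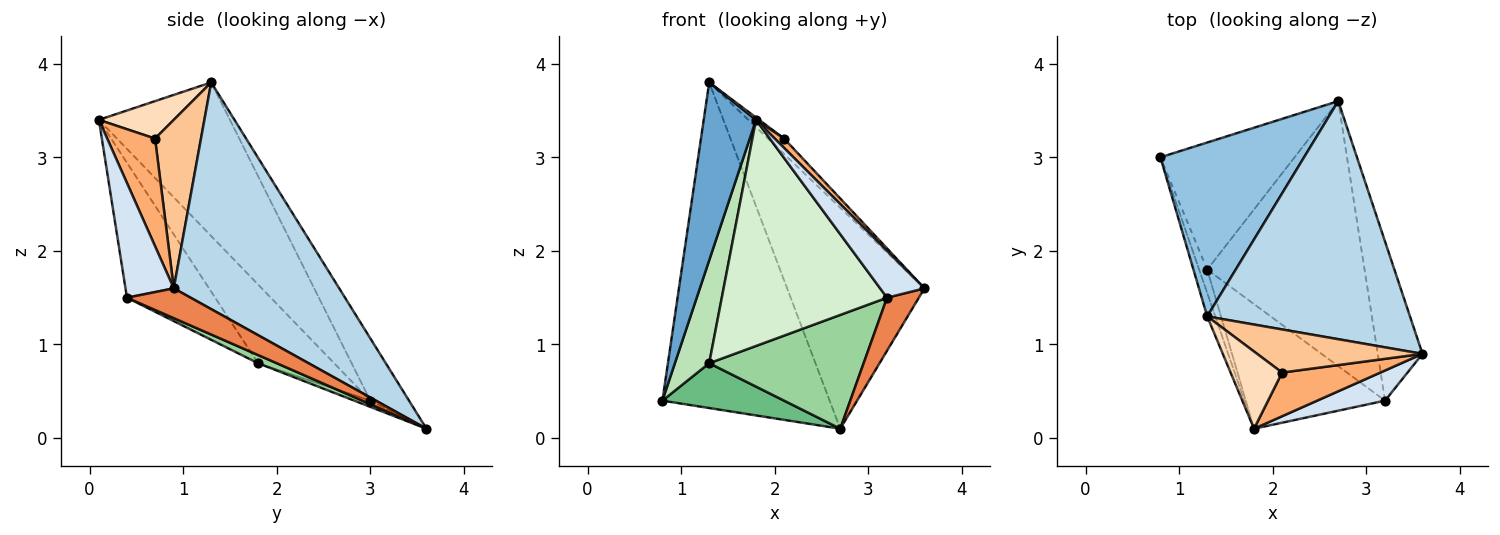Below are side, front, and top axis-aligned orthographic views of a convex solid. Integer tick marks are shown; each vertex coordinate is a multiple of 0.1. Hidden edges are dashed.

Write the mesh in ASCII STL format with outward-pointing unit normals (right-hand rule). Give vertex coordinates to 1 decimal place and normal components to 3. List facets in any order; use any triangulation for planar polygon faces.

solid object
 facet normal -0.928 -0.370 -0.049
  outer loop
   vertex 1.3 1.3 3.8
   vertex 0.8 3.0 0.4
   vertex 1.8 0.1 3.4
  endloop
 endfacet
 facet normal -0.200 0.864 0.462
  outer loop
   vertex 2.7 3.6 0.1
   vertex 0.8 3.0 0.4
   vertex 1.3 1.3 3.8
  endloop
 endfacet
 facet normal 0.634 0.526 0.567
  outer loop
   vertex 2.7 3.6 0.1
   vertex 1.3 1.3 3.8
   vertex 3.6 0.9 1.6
  endloop
 endfacet
 facet normal 0.675 -0.620 0.400
  outer loop
   vertex 3.2 0.4 1.5
   vertex 3.6 0.9 1.6
   vertex 1.8 0.1 3.4
  endloop
 endfacet
 facet normal 0.535 -0.267 -0.802
  outer loop
   vertex 3.2 0.4 1.5
   vertex 2.7 3.6 0.1
   vertex 3.6 0.9 1.6
  endloop
 endfacet
 facet normal 0.731 -0.143 0.667
  outer loop
   vertex 2.1 0.7 3.2
   vertex 1.8 0.1 3.4
   vertex 3.6 0.9 1.6
  endloop
 endfacet
 facet normal 0.692 0.244 0.679
  outer loop
   vertex 2.1 0.7 3.2
   vertex 3.6 0.9 1.6
   vertex 1.3 1.3 3.8
  endloop
 endfacet
 facet normal 0.588 -0.024 0.808
  outer loop
   vertex 2.1 0.7 3.2
   vertex 1.3 1.3 3.8
   vertex 1.8 0.1 3.4
  endloop
 endfacet
 facet normal -0.044 -0.332 -0.942
  outer loop
   vertex 1.3 1.8 0.8
   vertex 0.8 3.0 0.4
   vertex 2.7 3.6 0.1
  endloop
 endfacet
 facet normal 0.048 -0.394 -0.918
  outer loop
   vertex 1.3 1.8 0.8
   vertex 2.7 3.6 0.1
   vertex 3.2 0.4 1.5
  endloop
 endfacet
 facet normal -0.908 -0.409 -0.093
  outer loop
   vertex 1.3 1.8 0.8
   vertex 1.8 0.1 3.4
   vertex 0.8 3.0 0.4
  endloop
 endfacet
 facet normal -0.423 -0.793 -0.437
  outer loop
   vertex 1.3 1.8 0.8
   vertex 3.2 0.4 1.5
   vertex 1.8 0.1 3.4
  endloop
 endfacet
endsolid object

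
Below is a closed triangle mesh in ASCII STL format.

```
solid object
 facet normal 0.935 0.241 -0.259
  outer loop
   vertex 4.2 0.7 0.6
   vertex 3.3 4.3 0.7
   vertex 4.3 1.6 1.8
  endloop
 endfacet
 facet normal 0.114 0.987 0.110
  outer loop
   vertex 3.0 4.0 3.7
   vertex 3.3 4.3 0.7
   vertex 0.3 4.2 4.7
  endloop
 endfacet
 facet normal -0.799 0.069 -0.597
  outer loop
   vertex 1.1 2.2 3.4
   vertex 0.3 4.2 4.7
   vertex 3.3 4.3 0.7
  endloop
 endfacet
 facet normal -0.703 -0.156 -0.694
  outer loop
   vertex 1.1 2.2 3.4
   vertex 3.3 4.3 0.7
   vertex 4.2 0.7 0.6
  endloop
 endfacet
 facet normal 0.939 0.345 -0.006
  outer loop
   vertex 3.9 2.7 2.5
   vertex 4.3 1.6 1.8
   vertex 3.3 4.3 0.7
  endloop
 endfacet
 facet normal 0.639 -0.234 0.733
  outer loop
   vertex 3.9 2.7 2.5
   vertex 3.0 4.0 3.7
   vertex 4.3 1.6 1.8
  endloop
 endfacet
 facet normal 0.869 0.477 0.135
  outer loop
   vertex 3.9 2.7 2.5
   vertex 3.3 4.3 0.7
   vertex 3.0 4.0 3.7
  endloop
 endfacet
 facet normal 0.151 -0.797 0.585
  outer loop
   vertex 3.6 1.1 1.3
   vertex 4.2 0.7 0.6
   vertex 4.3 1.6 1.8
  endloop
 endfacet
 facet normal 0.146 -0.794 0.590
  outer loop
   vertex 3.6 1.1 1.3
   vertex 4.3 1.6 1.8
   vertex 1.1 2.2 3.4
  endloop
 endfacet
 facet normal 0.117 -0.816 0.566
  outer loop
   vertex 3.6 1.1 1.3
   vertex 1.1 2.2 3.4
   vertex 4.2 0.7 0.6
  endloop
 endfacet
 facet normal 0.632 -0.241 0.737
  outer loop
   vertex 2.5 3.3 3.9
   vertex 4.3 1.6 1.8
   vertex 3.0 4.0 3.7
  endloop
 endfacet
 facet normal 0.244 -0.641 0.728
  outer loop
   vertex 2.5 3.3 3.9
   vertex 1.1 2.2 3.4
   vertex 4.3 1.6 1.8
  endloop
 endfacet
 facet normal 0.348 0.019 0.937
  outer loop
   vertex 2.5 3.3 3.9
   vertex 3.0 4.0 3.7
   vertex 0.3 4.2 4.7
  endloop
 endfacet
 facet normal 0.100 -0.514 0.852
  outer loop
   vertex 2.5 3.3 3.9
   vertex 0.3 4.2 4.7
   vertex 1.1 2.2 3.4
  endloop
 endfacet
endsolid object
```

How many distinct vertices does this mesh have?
9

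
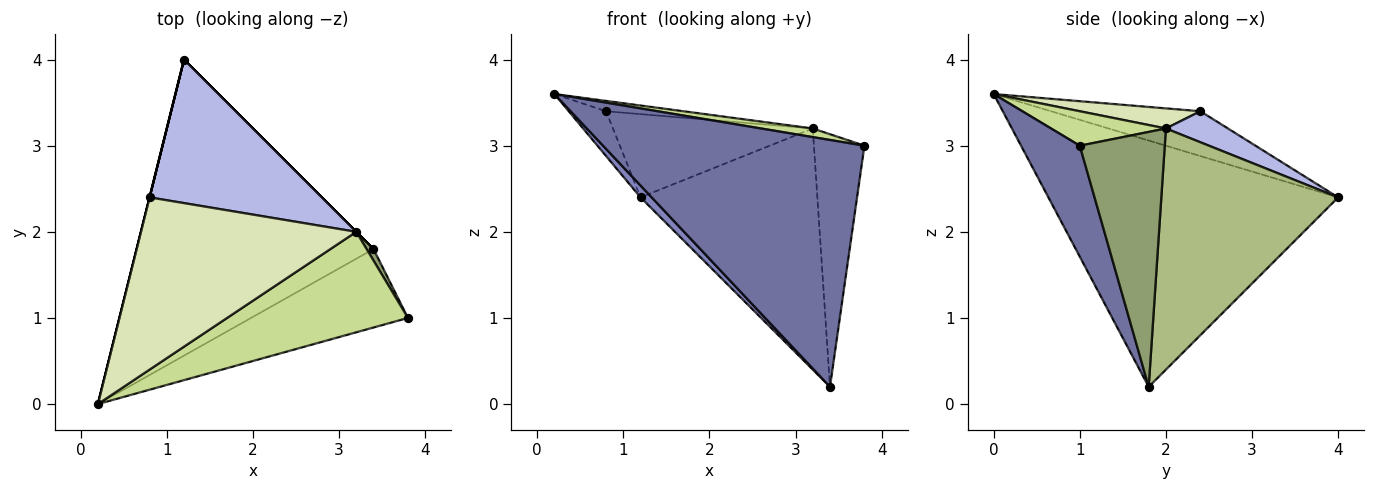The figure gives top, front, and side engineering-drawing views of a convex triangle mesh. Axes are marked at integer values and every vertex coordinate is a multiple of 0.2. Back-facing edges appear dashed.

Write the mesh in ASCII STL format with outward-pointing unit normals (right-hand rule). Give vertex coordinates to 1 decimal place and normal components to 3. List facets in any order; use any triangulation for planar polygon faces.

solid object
 facet normal 0.209 -0.932 -0.296
  outer loop
   vertex 3.4 1.8 0.2
   vertex 3.8 1.0 3.0
   vertex 0.2 0.0 3.6
  endloop
 endfacet
 facet normal -0.721 -0.028 -0.693
  outer loop
   vertex 3.4 1.8 0.2
   vertex 0.2 0.0 3.6
   vertex 1.2 4.0 2.4
  endloop
 endfacet
 facet normal -0.970 0.243 0.000
  outer loop
   vertex 0.8 2.4 3.4
   vertex 1.2 4.0 2.4
   vertex 0.2 0.0 3.6
  endloop
 endfacet
 facet normal 0.154 0.496 0.855
  outer loop
   vertex 3.2 2.0 3.2
   vertex 1.2 4.0 2.4
   vertex 0.8 2.4 3.4
  endloop
 endfacet
 facet normal 0.859 0.511 0.023
  outer loop
   vertex 3.2 2.0 3.2
   vertex 3.8 1.0 3.0
   vertex 3.4 1.8 0.2
  endloop
 endfacet
 facet normal 0.707 0.707 0.000
  outer loop
   vertex 3.2 2.0 3.2
   vertex 3.4 1.8 0.2
   vertex 1.2 4.0 2.4
  endloop
 endfacet
 facet normal 0.186 -0.084 0.979
  outer loop
   vertex 3.2 2.0 3.2
   vertex 0.2 0.0 3.6
   vertex 3.8 1.0 3.0
  endloop
 endfacet
 facet normal 0.093 0.060 0.994
  outer loop
   vertex 3.2 2.0 3.2
   vertex 0.8 2.4 3.4
   vertex 0.2 0.0 3.6
  endloop
 endfacet
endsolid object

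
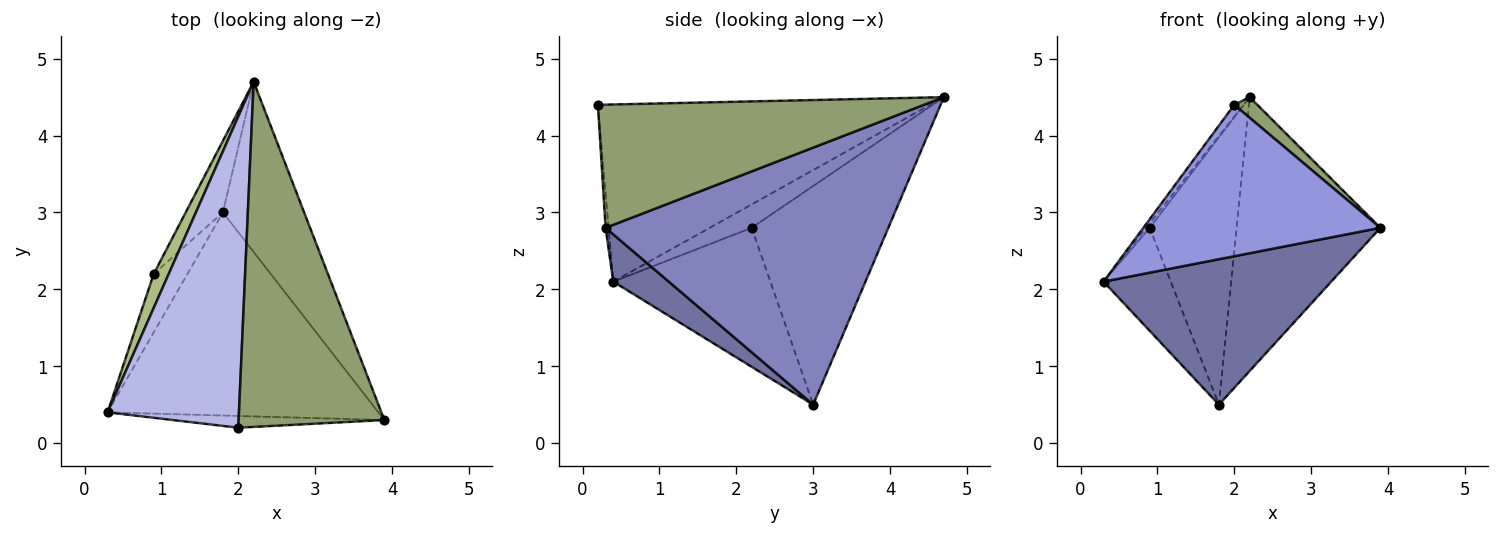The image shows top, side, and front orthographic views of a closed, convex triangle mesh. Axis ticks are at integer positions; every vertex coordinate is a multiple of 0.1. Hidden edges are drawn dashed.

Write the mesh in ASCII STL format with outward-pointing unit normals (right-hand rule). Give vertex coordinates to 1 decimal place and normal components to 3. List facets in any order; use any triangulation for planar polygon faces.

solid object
 facet normal 0.141 -0.576 -0.805
  outer loop
   vertex 1.8 3.0 0.5
   vertex 3.9 0.3 2.8
   vertex 0.3 0.4 2.1
  endloop
 endfacet
 facet normal 0.858 0.436 -0.271
  outer loop
   vertex 1.8 3.0 0.5
   vertex 2.2 4.7 4.5
   vertex 3.9 0.3 2.8
  endloop
 endfacet
 facet normal -0.013 -0.997 -0.077
  outer loop
   vertex 2.0 0.2 4.4
   vertex 0.3 0.4 2.1
   vertex 3.9 0.3 2.8
  endloop
 endfacet
 facet normal -0.803 0.022 0.596
  outer loop
   vertex 2.0 0.2 4.4
   vertex 2.2 4.7 4.5
   vertex 0.3 0.4 2.1
  endloop
 endfacet
 facet normal 0.645 -0.046 0.763
  outer loop
   vertex 2.0 0.2 4.4
   vertex 3.9 0.3 2.8
   vertex 2.2 4.7 4.5
  endloop
 endfacet
 facet normal -0.840 0.071 0.538
  outer loop
   vertex 0.9 2.2 2.8
   vertex 0.3 0.4 2.1
   vertex 2.2 4.7 4.5
  endloop
 endfacet
 facet normal -0.897 0.384 -0.218
  outer loop
   vertex 0.9 2.2 2.8
   vertex 1.8 3.0 0.5
   vertex 0.3 0.4 2.1
  endloop
 endfacet
 facet normal -0.835 0.531 -0.142
  outer loop
   vertex 0.9 2.2 2.8
   vertex 2.2 4.7 4.5
   vertex 1.8 3.0 0.5
  endloop
 endfacet
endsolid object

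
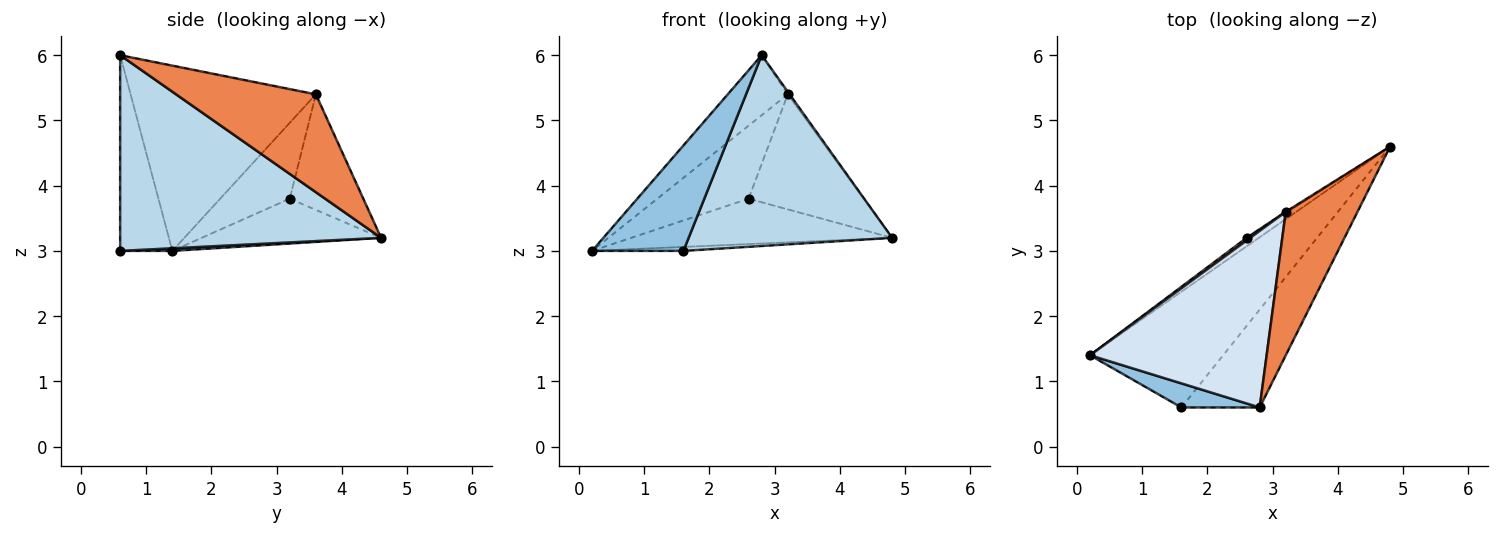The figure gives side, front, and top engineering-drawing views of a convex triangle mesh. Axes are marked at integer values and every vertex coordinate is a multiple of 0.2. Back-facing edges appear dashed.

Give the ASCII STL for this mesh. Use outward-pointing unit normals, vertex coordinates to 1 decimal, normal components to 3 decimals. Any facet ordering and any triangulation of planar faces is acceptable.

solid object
 facet normal 0.020 0.034 -0.999
  outer loop
   vertex 1.6 0.6 3.0
   vertex 0.2 1.4 3.0
   vertex 4.8 4.6 3.2
  endloop
 endfacet
 facet normal -0.487 -0.852 0.195
  outer loop
   vertex 1.6 0.6 3.0
   vertex 2.8 0.6 6.0
   vertex 0.2 1.4 3.0
  endloop
 endfacet
 facet normal 0.752 -0.587 -0.301
  outer loop
   vertex 1.6 0.6 3.0
   vertex 4.8 4.6 3.2
   vertex 2.8 0.6 6.0
  endloop
 endfacet
 facet normal -0.705 0.228 0.672
  outer loop
   vertex 3.2 3.6 5.4
   vertex 0.2 1.4 3.0
   vertex 2.8 0.6 6.0
  endloop
 endfacet
 facet normal 0.806 0.011 0.591
  outer loop
   vertex 3.2 3.6 5.4
   vertex 2.8 0.6 6.0
   vertex 4.8 4.6 3.2
  endloop
 endfacet
 facet normal -0.560 0.814 -0.153
  outer loop
   vertex 2.6 3.2 3.8
   vertex 4.8 4.6 3.2
   vertex 0.2 1.4 3.0
  endloop
 endfacet
 facet normal -0.606 0.795 0.028
  outer loop
   vertex 2.6 3.2 3.8
   vertex 0.2 1.4 3.0
   vertex 3.2 3.6 5.4
  endloop
 endfacet
 facet normal -0.539 0.843 -0.009
  outer loop
   vertex 2.6 3.2 3.8
   vertex 3.2 3.6 5.4
   vertex 4.8 4.6 3.2
  endloop
 endfacet
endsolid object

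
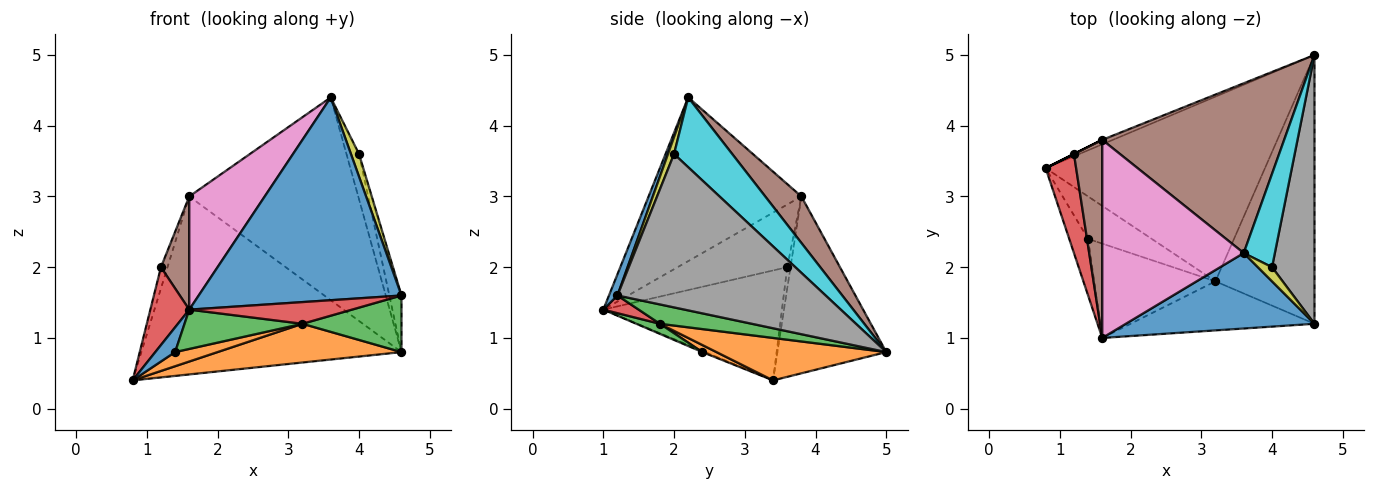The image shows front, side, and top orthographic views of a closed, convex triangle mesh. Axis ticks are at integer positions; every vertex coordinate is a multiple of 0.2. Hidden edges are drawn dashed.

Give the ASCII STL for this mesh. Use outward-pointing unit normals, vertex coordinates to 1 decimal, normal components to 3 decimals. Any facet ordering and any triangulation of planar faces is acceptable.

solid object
 facet normal 0.039 -0.937 0.348
  outer loop
   vertex 1.6 1.0 1.4
   vertex 4.6 1.2 1.6
   vertex 3.6 2.2 4.4
  endloop
 endfacet
 facet normal 0.186 -0.202 -0.962
  outer loop
   vertex 3.2 1.8 1.2
   vertex 0.8 3.4 0.4
   vertex 4.6 5.0 0.8
  endloop
 endfacet
 facet normal 0.188 -0.202 -0.961
  outer loop
   vertex 3.2 1.8 1.2
   vertex 4.6 5.0 0.8
   vertex 4.6 1.2 1.6
  endloop
 endfacet
 facet normal 0.088 -0.403 -0.911
  outer loop
   vertex 3.2 1.8 1.2
   vertex 4.6 1.2 1.6
   vertex 1.6 1.0 1.4
  endloop
 endfacet
 facet normal -0.386 0.922 -0.023
  outer loop
   vertex 1.6 3.8 3.0
   vertex 4.6 5.0 0.8
   vertex 0.8 3.4 0.4
  endloop
 endfacet
 facet normal 0.162 0.757 0.633
  outer loop
   vertex 1.6 3.8 3.0
   vertex 3.6 2.2 4.4
   vertex 4.6 5.0 0.8
  endloop
 endfacet
 facet normal -0.709 -0.350 0.613
  outer loop
   vertex 1.6 3.8 3.0
   vertex 1.6 1.0 1.4
   vertex 3.6 2.2 4.4
  endloop
 endfacet
 facet normal 0.962 0.056 0.266
  outer loop
   vertex 4.0 2.0 3.6
   vertex 4.6 1.2 1.6
   vertex 4.6 5.0 0.8
  endloop
 endfacet
 facet normal 0.537 -0.716 0.447
  outer loop
   vertex 4.0 2.0 3.6
   vertex 3.6 2.2 4.4
   vertex 4.6 1.2 1.6
  endloop
 endfacet
 facet normal 0.896 0.194 0.400
  outer loop
   vertex 4.0 2.0 3.6
   vertex 4.6 5.0 0.8
   vertex 3.6 2.2 4.4
  endloop
 endfacet
 facet normal -0.057 -0.400 -0.915
  outer loop
   vertex 1.4 2.4 0.8
   vertex 1.6 1.0 1.4
   vertex 0.8 3.4 0.4
  endloop
 endfacet
 facet normal 0.105 -0.314 -0.943
  outer loop
   vertex 1.4 2.4 0.8
   vertex 0.8 3.4 0.4
   vertex 3.2 1.8 1.2
  endloop
 endfacet
 facet normal 0.077 -0.383 -0.920
  outer loop
   vertex 1.4 2.4 0.8
   vertex 3.2 1.8 1.2
   vertex 1.6 1.0 1.4
  endloop
 endfacet
 facet normal -0.943 -0.205 0.261
  outer loop
   vertex 1.2 3.6 2.0
   vertex 0.8 3.4 0.4
   vertex 1.6 1.0 1.4
  endloop
 endfacet
 facet normal -0.447 0.894 0.000
  outer loop
   vertex 1.2 3.6 2.0
   vertex 1.6 3.8 3.0
   vertex 0.8 3.4 0.4
  endloop
 endfacet
 facet normal -0.887 -0.229 0.401
  outer loop
   vertex 1.2 3.6 2.0
   vertex 1.6 1.0 1.4
   vertex 1.6 3.8 3.0
  endloop
 endfacet
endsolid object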